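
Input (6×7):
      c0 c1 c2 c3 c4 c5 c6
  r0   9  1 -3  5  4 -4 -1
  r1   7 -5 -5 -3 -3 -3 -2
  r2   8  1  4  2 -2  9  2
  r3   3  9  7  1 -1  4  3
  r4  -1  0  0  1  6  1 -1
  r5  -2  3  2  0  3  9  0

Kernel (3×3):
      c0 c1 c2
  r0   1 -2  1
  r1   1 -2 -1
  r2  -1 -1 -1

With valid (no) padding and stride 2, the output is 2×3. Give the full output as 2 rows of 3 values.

Output[0,0]: The receptive field on the input at this output position is [9 1 -3 / 7 -5 -5 / 8 1 4]. Elementwise product with the kernel and sum: 9·1 + 1·-2 + -3·1 + 7·1 + -5·-2 + -5·-1 + 8·-1 + 1·-1 + 4·-1.
Output[0,1]: The receptive field on the input at this output position is [-3 5 4 / -5 -3 -3 / 4 2 -2]. Elementwise product with the kernel and sum: -3·1 + 5·-2 + 4·1 + -5·1 + -3·-2 + -3·-1 + 4·-1 + 2·-1 + -2·-1.

13 -9 7
-11 -3 -36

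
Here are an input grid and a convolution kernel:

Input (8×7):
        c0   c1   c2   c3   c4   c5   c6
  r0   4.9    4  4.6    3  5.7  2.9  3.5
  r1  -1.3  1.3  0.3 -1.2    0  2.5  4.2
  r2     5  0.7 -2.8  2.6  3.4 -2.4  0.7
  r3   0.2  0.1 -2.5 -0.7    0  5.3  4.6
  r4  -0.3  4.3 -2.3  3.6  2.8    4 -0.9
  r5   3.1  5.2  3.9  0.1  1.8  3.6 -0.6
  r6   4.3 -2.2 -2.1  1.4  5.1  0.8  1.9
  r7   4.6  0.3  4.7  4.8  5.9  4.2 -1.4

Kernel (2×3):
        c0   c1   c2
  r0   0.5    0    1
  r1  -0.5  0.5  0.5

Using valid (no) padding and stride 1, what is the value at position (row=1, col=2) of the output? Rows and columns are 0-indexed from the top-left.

The receptive field on the input at this output position is [0.3 -1.2 0 / -2.8 2.6 3.4]. Elementwise product with the kernel and sum: 0.3·0.5 + 0·1 + -2.8·-0.5 + 2.6·0.5 + 3.4·0.5.

4.55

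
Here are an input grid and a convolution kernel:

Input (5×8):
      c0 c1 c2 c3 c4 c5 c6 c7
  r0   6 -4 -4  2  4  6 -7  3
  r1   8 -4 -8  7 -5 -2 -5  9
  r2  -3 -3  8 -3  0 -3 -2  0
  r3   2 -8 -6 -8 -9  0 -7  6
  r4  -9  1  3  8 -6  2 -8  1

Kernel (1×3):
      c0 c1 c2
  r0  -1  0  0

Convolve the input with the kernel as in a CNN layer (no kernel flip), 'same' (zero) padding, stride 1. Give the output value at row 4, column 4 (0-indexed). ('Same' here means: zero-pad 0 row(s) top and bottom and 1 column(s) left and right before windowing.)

The receptive field on the zero-padded input at this output position is [8 -6 2]. Elementwise product with the kernel and sum: 8·-1.

-8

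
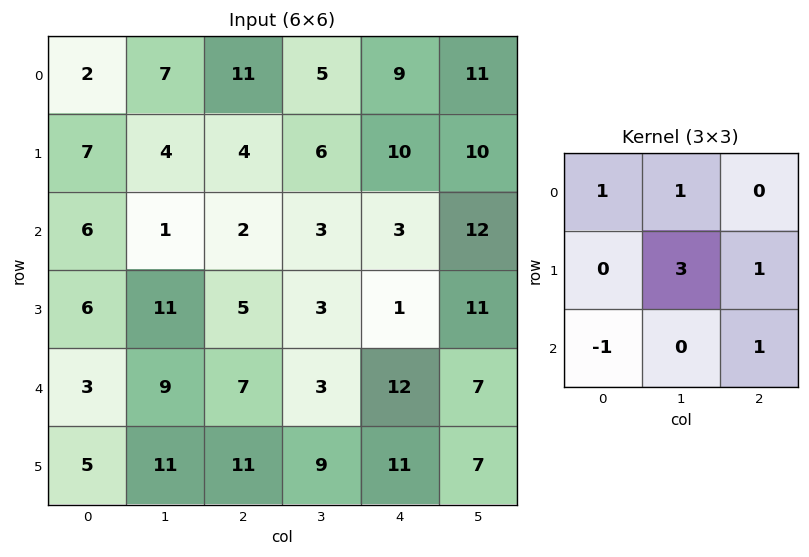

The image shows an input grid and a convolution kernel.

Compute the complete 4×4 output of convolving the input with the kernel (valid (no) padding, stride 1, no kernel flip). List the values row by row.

Output[0,0]: The receptive field on the input at this output position is [2 7 11 / 7 4 4 / 6 1 2]. Elementwise product with the kernel and sum: 2·1 + 7·1 + 4·3 + 4·1 + 6·-1 + 2·1.
Output[0,1]: The receptive field on the input at this output position is [7 11 5 / 4 4 6 / 1 2 3]. Elementwise product with the kernel and sum: 7·1 + 11·1 + 4·3 + 6·1 + 1·-1 + 3·1.

21 38 45 63
15 9 18 45
49 15 20 24
57 38 29 45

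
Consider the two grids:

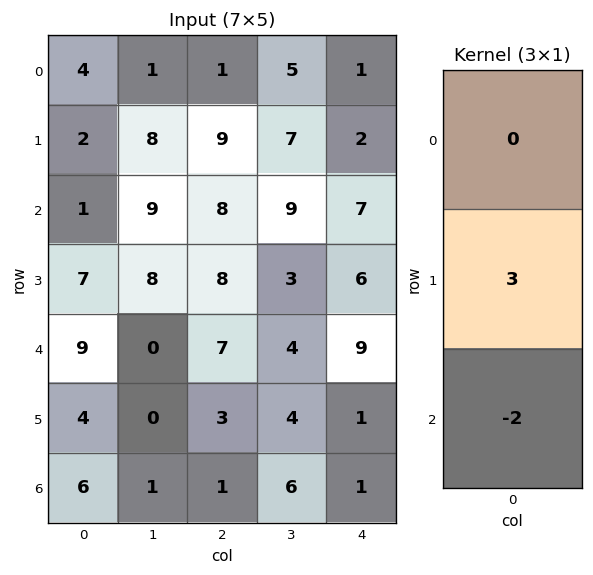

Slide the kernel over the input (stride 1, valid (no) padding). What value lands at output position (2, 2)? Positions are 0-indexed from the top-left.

The receptive field on the input at this output position is [8 / 8 / 7]. Elementwise product with the kernel and sum: 8·3 + 7·-2.

10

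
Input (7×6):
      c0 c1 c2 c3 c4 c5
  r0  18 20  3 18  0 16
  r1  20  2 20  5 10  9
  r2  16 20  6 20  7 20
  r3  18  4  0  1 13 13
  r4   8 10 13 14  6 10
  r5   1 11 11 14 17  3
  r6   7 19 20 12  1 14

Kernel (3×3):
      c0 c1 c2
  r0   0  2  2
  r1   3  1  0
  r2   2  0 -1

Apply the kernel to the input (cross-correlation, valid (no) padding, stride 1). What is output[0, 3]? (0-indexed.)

77

The receptive field on the input at this output position is [18 0 16 / 5 10 9 / 20 7 20]. Elementwise product with the kernel and sum: 0·2 + 16·2 + 5·3 + 10·1 + 20·2 + 20·-1.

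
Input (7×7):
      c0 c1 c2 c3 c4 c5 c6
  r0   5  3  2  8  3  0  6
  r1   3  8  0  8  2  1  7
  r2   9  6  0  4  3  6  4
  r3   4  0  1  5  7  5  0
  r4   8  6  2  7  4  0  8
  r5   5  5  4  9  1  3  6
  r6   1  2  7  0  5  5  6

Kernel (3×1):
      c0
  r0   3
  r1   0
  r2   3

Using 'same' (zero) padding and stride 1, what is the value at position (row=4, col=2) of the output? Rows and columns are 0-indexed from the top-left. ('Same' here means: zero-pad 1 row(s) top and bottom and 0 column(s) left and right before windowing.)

15

The receptive field on the zero-padded input at this output position is [1 / 2 / 4]. Elementwise product with the kernel and sum: 1·3 + 4·3.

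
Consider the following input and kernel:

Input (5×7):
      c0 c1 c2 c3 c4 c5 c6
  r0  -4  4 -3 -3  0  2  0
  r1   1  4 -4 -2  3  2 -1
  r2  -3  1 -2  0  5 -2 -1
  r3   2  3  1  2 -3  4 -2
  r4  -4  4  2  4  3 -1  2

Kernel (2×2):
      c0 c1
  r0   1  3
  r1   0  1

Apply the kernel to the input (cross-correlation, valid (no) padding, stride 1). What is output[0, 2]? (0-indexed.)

-14

The receptive field on the input at this output position is [-3 -3 / -4 -2]. Elementwise product with the kernel and sum: -3·1 + -3·3 + -2·1.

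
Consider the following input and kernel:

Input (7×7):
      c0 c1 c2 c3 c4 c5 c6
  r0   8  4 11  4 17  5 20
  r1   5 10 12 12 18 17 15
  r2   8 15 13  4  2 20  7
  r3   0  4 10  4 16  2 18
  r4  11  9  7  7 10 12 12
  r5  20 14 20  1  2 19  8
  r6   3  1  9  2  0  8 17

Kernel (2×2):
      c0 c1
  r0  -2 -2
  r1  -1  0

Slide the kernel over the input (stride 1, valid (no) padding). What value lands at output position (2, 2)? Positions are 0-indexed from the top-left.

The receptive field on the input at this output position is [13 4 / 10 4]. Elementwise product with the kernel and sum: 13·-2 + 4·-2 + 10·-1.

-44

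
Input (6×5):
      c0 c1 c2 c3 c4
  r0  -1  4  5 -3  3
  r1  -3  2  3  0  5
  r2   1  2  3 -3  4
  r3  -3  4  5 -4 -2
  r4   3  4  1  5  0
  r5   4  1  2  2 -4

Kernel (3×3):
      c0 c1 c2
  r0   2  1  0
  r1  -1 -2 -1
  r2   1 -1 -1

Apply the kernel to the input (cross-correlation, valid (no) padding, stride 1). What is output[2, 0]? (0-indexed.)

The receptive field on the input at this output position is [1 2 3 / -3 4 5 / 3 4 1]. Elementwise product with the kernel and sum: 1·2 + 2·1 + -3·-1 + 4·-2 + 5·-1 + 3·1 + 4·-1 + 1·-1.

-8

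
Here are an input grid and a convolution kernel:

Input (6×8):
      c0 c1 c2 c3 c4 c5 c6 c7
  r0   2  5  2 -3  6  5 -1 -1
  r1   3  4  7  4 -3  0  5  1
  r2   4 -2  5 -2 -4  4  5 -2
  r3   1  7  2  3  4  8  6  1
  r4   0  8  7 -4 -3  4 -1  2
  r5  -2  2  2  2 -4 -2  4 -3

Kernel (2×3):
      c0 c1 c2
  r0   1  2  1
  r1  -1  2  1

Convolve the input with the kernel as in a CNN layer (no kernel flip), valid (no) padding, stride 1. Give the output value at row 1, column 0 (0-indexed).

15

The receptive field on the input at this output position is [3 4 7 / 4 -2 5]. Elementwise product with the kernel and sum: 3·1 + 4·2 + 7·1 + 4·-1 + -2·2 + 5·1.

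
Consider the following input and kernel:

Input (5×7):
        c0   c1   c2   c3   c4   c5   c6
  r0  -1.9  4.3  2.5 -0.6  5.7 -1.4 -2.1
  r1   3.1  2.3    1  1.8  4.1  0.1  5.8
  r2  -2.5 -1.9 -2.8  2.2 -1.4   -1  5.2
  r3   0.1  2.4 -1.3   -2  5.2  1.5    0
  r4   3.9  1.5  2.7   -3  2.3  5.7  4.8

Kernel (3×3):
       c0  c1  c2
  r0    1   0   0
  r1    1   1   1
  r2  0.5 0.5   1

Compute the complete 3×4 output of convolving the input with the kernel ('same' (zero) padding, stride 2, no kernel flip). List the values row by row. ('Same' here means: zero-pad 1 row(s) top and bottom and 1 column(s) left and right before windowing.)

6.25 9.65 6.75 -0.55
-1.95 -1.65 4.7 5.05
5.4 3.6 3 12

Output[0,0]: The receptive field on the zero-padded input at this output position is [0 0 0 / 0 -1.9 4.3 / 0 3.1 2.3]. Elementwise product with the kernel and sum: 0·1 + 0·1 + -1.9·1 + 4.3·1 + 0·0.5 + 3.1·0.5 + 2.3·1.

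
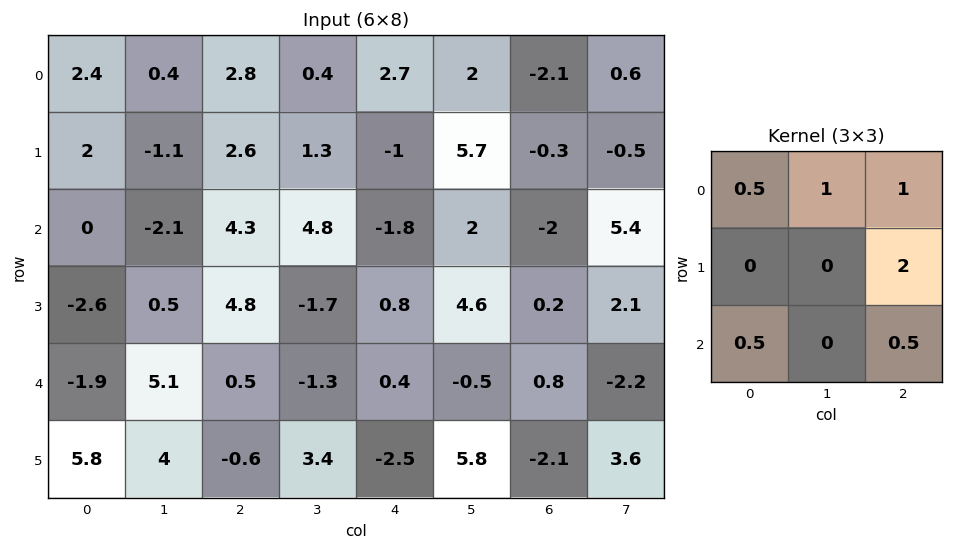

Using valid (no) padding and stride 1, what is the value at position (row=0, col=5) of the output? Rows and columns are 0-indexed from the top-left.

2.2

The receptive field on the input at this output position is [2 -2.1 0.6 / 5.7 -0.3 -0.5 / 2 -2 5.4]. Elementwise product with the kernel and sum: 2·0.5 + -2.1·1 + 0.6·1 + -0.5·2 + 2·0.5 + 5.4·0.5.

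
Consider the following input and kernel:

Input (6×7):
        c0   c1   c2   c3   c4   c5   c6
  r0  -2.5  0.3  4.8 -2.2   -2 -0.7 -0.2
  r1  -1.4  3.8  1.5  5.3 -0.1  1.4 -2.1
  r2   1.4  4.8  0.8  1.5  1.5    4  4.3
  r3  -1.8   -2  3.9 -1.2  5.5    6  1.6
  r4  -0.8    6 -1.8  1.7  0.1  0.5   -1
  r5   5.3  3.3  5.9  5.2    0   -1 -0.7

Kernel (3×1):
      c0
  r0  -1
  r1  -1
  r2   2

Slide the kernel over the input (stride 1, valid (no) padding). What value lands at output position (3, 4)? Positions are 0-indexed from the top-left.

The receptive field on the input at this output position is [5.5 / 0.1 / 0]. Elementwise product with the kernel and sum: 5.5·-1 + 0.1·-1 + 0·2.

-5.6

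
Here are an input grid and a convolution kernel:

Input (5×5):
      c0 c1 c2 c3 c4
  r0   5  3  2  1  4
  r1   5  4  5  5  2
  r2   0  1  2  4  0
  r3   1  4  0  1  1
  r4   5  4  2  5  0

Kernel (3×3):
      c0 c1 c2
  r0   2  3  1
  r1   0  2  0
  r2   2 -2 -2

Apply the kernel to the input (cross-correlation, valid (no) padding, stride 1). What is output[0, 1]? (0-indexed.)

13

The receptive field on the input at this output position is [3 2 1 / 4 5 5 / 1 2 4]. Elementwise product with the kernel and sum: 3·2 + 2·3 + 1·1 + 5·2 + 1·2 + 2·-2 + 4·-2.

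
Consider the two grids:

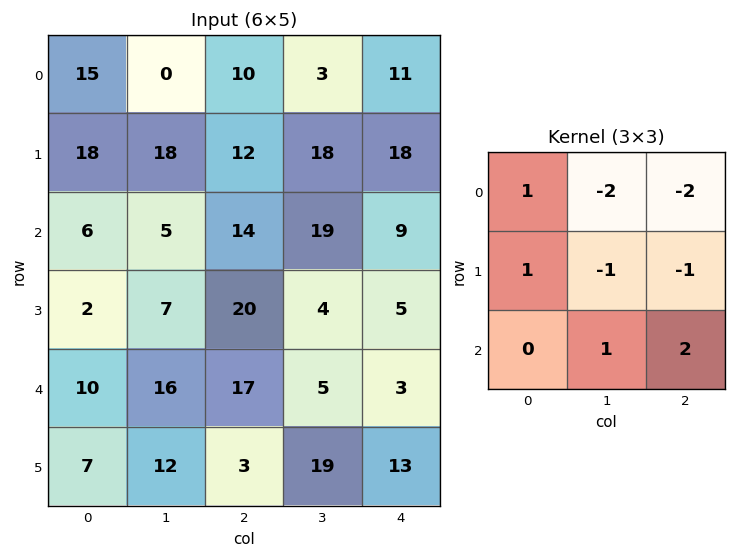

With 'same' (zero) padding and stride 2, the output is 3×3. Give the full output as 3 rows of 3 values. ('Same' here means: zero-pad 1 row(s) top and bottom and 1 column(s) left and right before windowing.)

Output[0,0]: The receptive field on the zero-padded input at this output position is [0 0 0 / 0 15 0 / 0 18 18]. Elementwise product with the kernel and sum: 0·1 + 0·-2 + 0·-2 + 0·1 + 15·-1 + 0·-1 + 18·1 + 18·2.

39 35 10
-67 -42 -3
-13 -6 9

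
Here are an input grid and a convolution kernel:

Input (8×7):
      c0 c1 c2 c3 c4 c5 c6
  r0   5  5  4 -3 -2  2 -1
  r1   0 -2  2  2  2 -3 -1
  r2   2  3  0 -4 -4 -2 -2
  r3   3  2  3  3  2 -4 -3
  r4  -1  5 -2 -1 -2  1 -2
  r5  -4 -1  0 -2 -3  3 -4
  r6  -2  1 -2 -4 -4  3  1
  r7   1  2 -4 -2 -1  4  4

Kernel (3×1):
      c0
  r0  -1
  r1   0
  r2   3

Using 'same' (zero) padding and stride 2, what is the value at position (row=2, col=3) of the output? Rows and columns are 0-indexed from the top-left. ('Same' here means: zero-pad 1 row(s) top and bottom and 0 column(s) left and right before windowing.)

-9

The receptive field on the zero-padded input at this output position is [-3 / -2 / -4]. Elementwise product with the kernel and sum: -3·-1 + -4·3.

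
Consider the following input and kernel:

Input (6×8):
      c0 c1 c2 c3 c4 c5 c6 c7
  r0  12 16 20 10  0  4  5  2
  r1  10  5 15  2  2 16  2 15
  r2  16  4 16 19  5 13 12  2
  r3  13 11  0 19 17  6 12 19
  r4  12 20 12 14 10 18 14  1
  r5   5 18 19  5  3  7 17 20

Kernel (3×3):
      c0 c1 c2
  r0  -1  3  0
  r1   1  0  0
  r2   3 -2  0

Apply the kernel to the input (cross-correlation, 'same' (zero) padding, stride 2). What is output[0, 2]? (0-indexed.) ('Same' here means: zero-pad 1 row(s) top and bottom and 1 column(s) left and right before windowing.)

The receptive field on the zero-padded input at this output position is [0 0 0 / 10 0 4 / 2 2 16]. Elementwise product with the kernel and sum: 0·-1 + 0·3 + 10·1 + 2·3 + 2·-2.

12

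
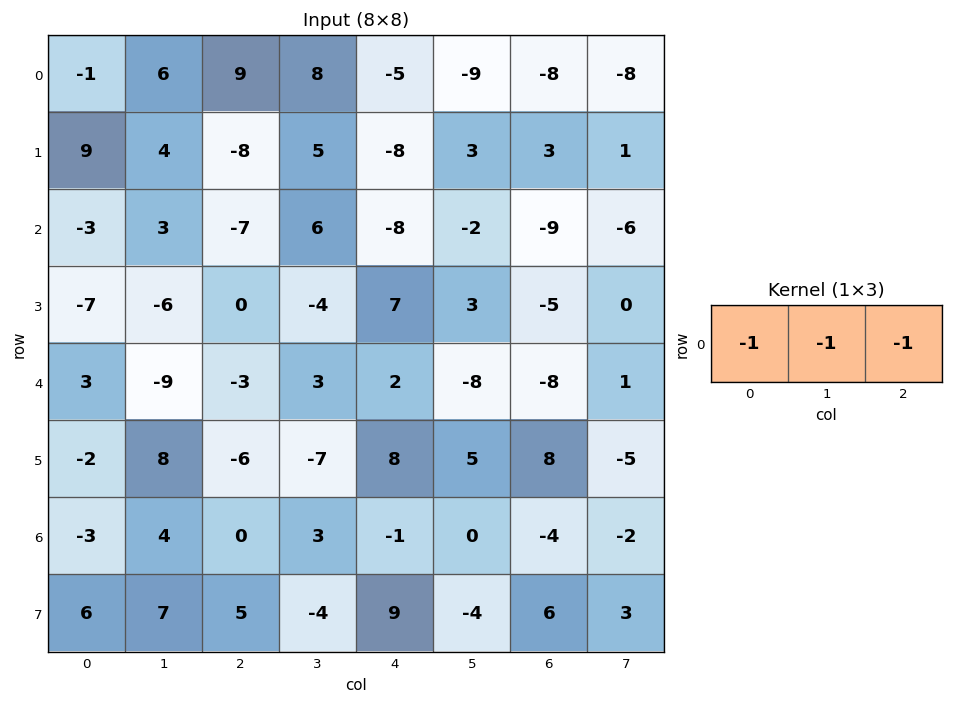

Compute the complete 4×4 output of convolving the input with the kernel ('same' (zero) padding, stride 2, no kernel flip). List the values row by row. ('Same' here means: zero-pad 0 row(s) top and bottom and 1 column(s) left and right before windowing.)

-5 -23 6 25
0 -2 4 17
6 9 3 15
-1 -7 -2 6

Output[0,0]: The receptive field on the zero-padded input at this output position is [0 -1 6]. Elementwise product with the kernel and sum: 0·-1 + -1·-1 + 6·-1.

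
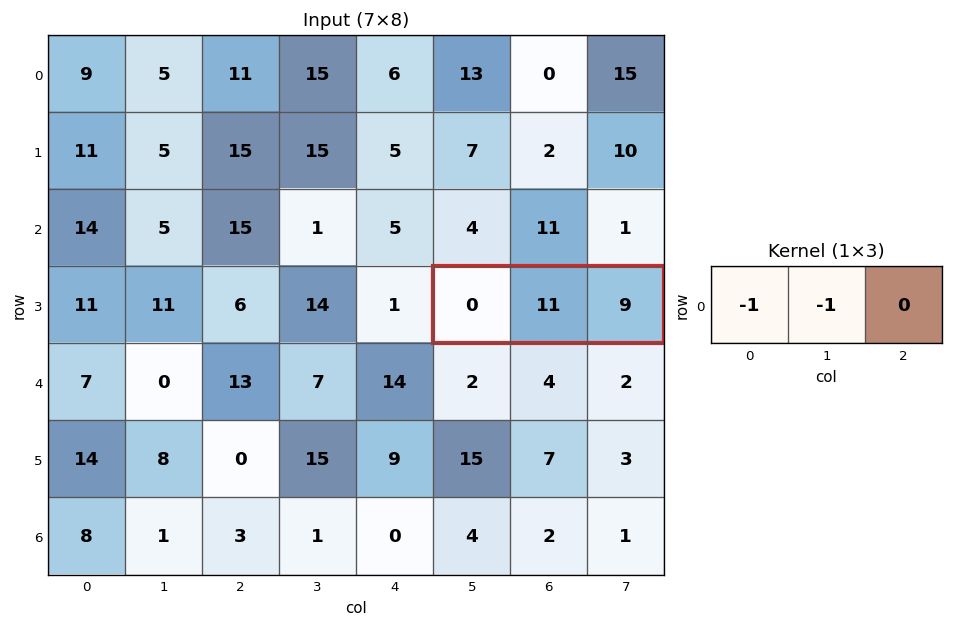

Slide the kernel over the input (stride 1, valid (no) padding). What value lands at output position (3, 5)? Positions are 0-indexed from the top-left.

-11

The receptive field on the input at this output position is [0 11 9]. Elementwise product with the kernel and sum: 0·-1 + 11·-1.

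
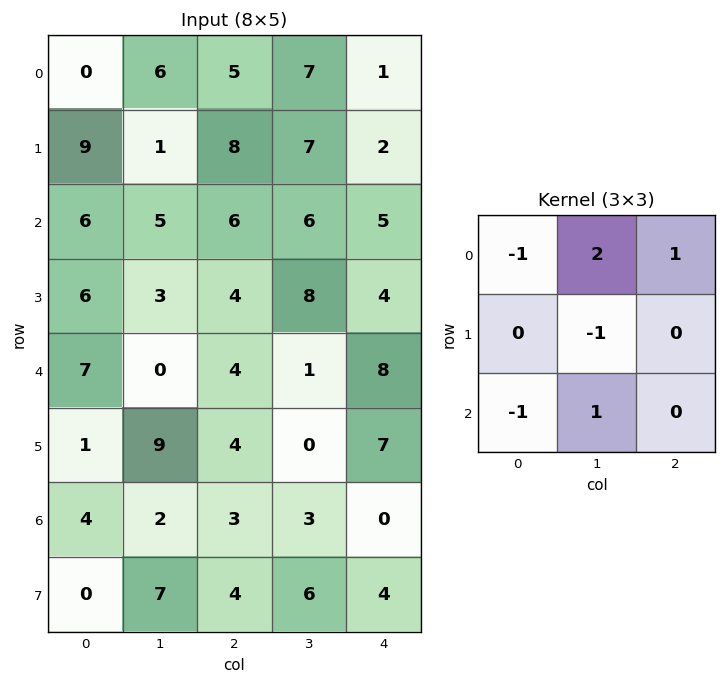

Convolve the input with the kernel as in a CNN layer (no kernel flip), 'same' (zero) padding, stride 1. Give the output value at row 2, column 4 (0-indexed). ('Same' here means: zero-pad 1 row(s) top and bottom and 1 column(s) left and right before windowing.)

The receptive field on the zero-padded input at this output position is [7 2 0 / 6 5 0 / 8 4 0]. Elementwise product with the kernel and sum: 7·-1 + 2·2 + 0·1 + 5·-1 + 8·-1 + 4·1.

-12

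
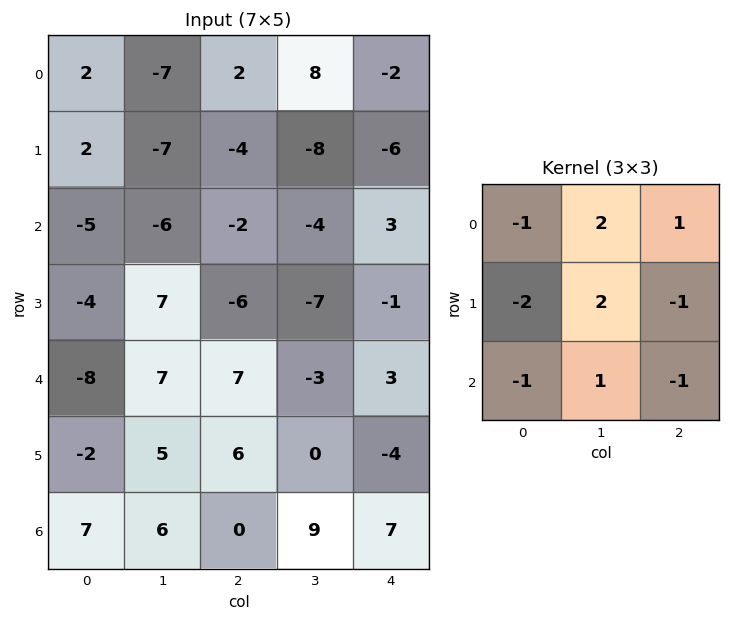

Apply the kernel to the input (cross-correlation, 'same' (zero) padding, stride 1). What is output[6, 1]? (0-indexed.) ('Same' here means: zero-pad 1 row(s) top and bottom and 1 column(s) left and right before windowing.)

16

The receptive field on the zero-padded input at this output position is [-2 5 6 / 7 6 0 / 0 0 0]. Elementwise product with the kernel and sum: -2·-1 + 5·2 + 6·1 + 7·-2 + 6·2 + 0·-1 + 0·-1 + 0·1 + 0·-1.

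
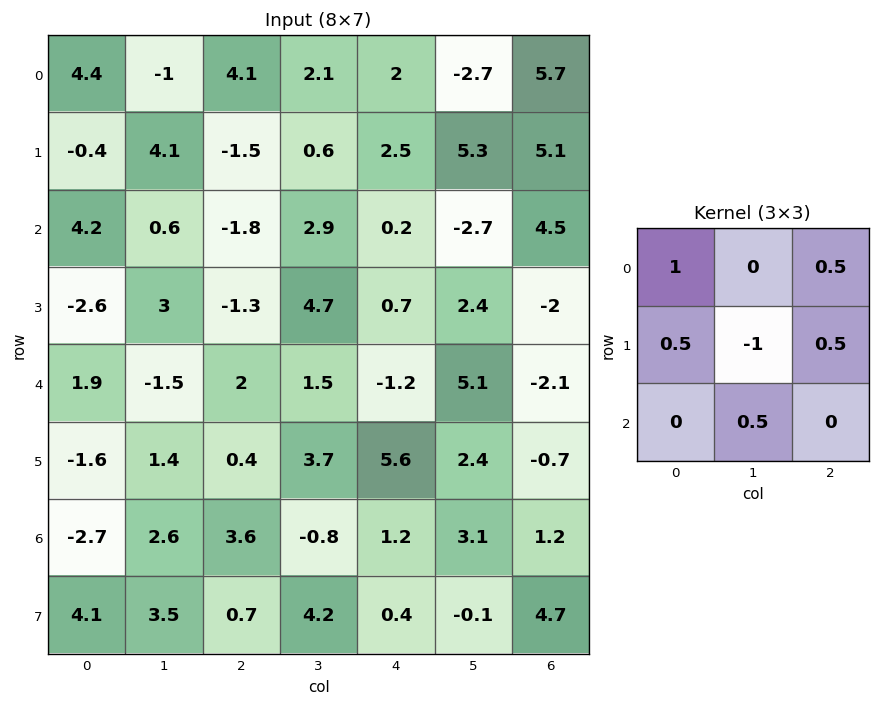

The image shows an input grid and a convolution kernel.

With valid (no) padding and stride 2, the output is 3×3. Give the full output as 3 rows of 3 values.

1.7 6.45 2
-2.4 -5.95 1.95
2.2 0.3 -0.65

Output[0,0]: The receptive field on the input at this output position is [4.4 -1 4.1 / -0.4 4.1 -1.5 / 4.2 0.6 -1.8]. Elementwise product with the kernel and sum: 4.4·1 + 4.1·0.5 + -0.4·0.5 + 4.1·-1 + -1.5·0.5 + 0.6·0.5.
Output[0,1]: The receptive field on the input at this output position is [4.1 2.1 2 / -1.5 0.6 2.5 / -1.8 2.9 0.2]. Elementwise product with the kernel and sum: 4.1·1 + 2·0.5 + -1.5·0.5 + 0.6·-1 + 2.5·0.5 + 2.9·0.5.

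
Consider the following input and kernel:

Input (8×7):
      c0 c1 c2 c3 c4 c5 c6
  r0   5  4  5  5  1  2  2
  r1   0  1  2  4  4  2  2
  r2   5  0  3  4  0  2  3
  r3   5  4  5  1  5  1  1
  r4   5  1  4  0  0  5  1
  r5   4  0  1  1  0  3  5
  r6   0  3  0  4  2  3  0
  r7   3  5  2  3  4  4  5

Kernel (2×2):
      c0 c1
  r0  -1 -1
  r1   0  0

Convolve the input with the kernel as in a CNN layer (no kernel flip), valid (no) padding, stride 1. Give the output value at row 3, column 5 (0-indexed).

-2

The receptive field on the input at this output position is [1 1 / 5 1]. Elementwise product with the kernel and sum: 1·-1 + 1·-1.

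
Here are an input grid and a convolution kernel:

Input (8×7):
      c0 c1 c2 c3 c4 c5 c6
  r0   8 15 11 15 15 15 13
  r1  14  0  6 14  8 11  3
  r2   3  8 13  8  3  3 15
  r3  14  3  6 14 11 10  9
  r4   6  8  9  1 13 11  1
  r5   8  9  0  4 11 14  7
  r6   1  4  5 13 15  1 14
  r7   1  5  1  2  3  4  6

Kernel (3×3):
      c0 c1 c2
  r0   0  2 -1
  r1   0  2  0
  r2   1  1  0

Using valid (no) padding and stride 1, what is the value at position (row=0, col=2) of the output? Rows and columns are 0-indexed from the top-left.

64

The receptive field on the input at this output position is [11 15 15 / 6 14 8 / 13 8 3]. Elementwise product with the kernel and sum: 15·2 + 15·-1 + 14·2 + 13·1 + 8·1.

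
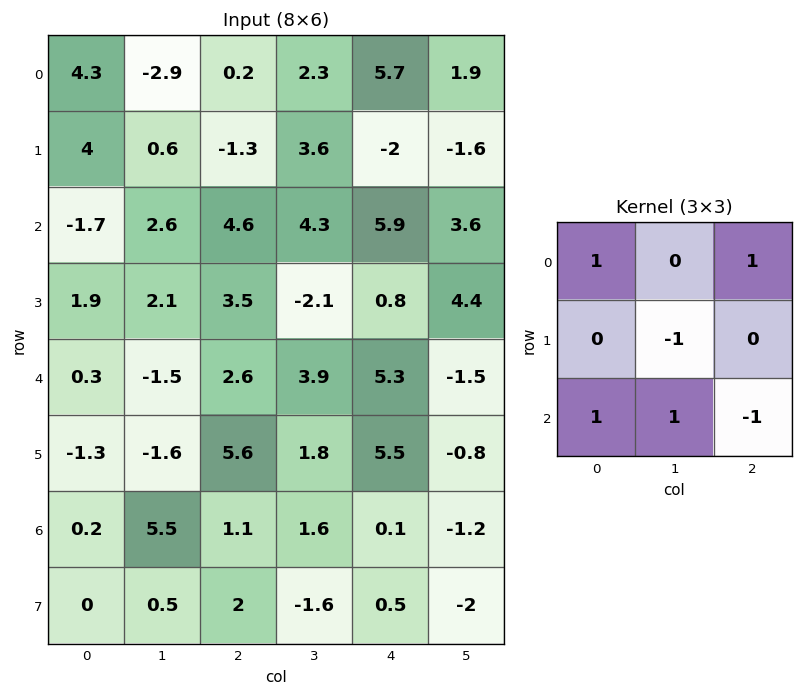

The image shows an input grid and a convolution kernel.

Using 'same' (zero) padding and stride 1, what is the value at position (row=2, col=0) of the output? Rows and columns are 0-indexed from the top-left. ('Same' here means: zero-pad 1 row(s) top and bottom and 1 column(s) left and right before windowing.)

The receptive field on the zero-padded input at this output position is [0 4 0.6 / 0 -1.7 2.6 / 0 1.9 2.1]. Elementwise product with the kernel and sum: 0·1 + 0.6·1 + -1.7·-1 + 0·1 + 1.9·1 + 2.1·-1.

2.1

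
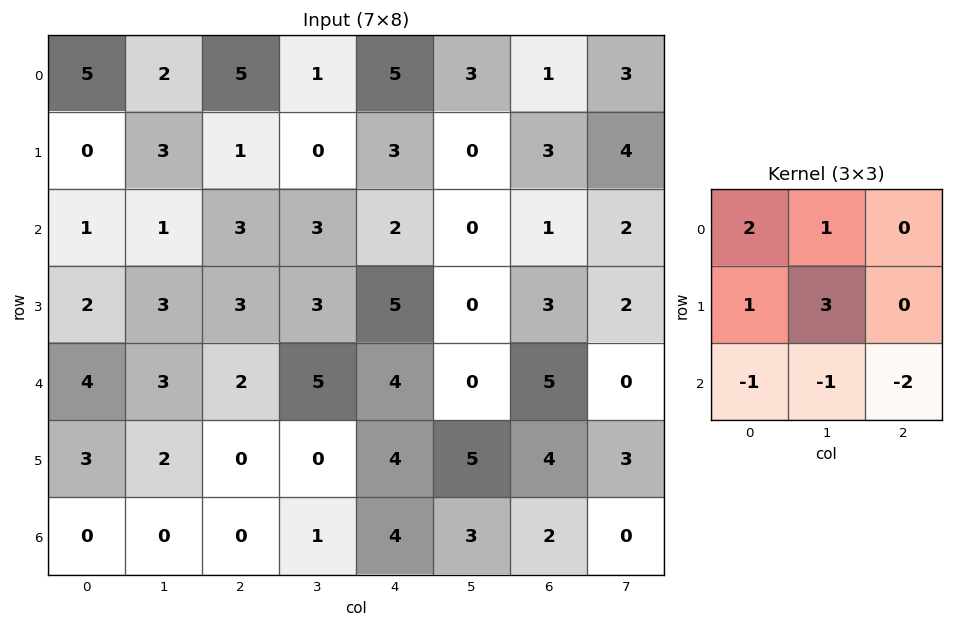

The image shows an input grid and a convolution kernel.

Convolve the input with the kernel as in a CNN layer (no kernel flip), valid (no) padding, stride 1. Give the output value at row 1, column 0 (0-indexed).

-4

The receptive field on the input at this output position is [0 3 1 / 1 1 3 / 2 3 3]. Elementwise product with the kernel and sum: 0·2 + 3·1 + 1·1 + 1·3 + 2·-1 + 3·-1 + 3·-2.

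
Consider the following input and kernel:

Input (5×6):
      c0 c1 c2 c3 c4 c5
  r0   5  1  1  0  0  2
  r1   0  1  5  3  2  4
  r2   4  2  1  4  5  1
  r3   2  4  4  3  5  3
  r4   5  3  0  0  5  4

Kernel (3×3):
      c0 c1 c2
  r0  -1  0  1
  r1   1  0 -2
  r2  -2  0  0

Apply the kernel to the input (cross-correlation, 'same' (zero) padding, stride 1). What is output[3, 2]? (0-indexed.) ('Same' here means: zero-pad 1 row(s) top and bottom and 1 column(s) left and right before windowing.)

-6

The receptive field on the zero-padded input at this output position is [2 1 4 / 4 4 3 / 3 0 0]. Elementwise product with the kernel and sum: 2·-1 + 4·1 + 4·1 + 3·-2 + 3·-2.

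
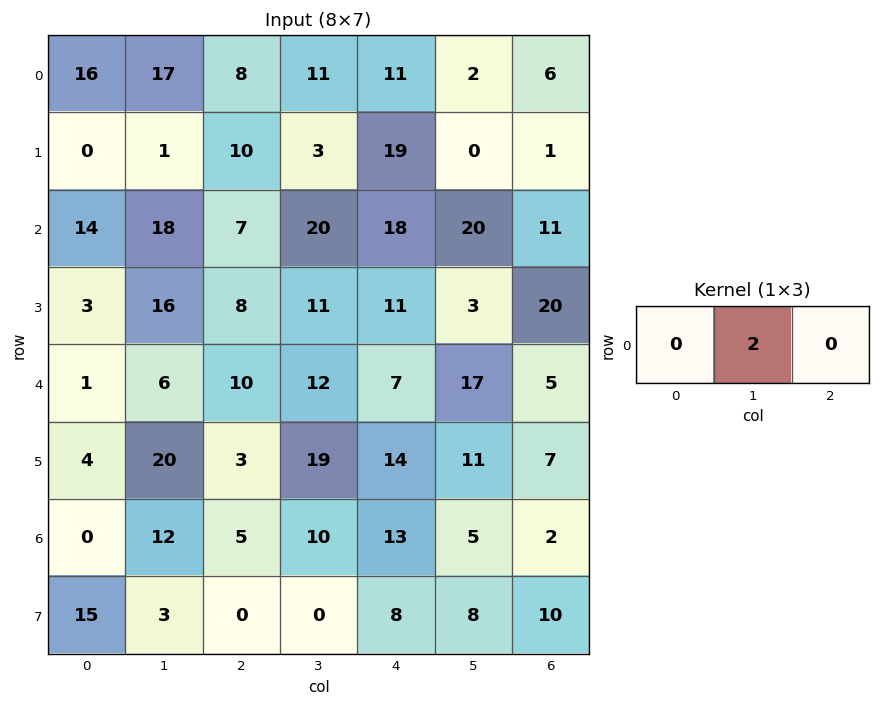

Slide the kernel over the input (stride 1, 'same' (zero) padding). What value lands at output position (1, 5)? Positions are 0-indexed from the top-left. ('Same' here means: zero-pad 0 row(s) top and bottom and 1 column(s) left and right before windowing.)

0

The receptive field on the zero-padded input at this output position is [19 0 1]. Elementwise product with the kernel and sum: 0·2.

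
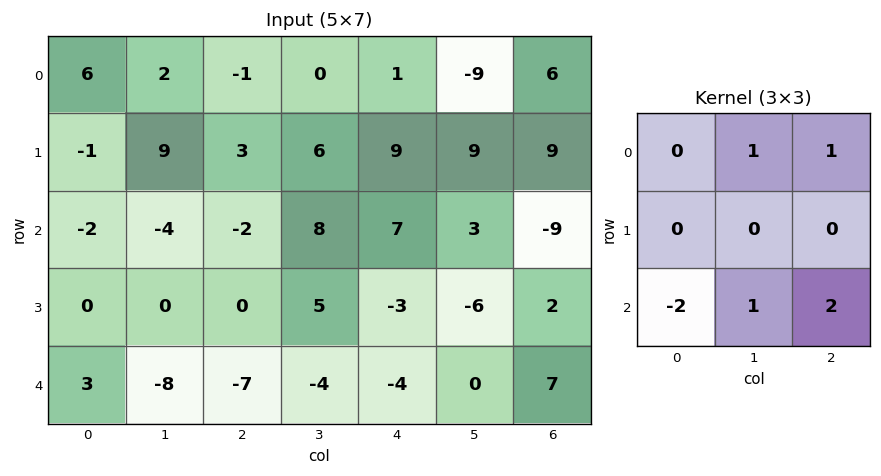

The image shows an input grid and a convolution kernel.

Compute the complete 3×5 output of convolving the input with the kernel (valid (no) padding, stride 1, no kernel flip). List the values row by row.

-3 21 27 -11 -32
12 19 14 -7 22
-34 7 17 14 16

Output[0,0]: The receptive field on the input at this output position is [6 2 -1 / -1 9 3 / -2 -4 -2]. Elementwise product with the kernel and sum: 2·1 + -1·1 + -2·-2 + -4·1 + -2·2.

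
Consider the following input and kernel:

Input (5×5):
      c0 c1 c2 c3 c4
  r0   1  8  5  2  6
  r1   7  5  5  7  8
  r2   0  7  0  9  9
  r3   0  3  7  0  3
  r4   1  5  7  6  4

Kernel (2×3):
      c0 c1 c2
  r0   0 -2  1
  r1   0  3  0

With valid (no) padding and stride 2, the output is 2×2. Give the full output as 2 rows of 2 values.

4 23
-5 -9

Output[0,0]: The receptive field on the input at this output position is [1 8 5 / 7 5 5]. Elementwise product with the kernel and sum: 8·-2 + 5·1 + 5·3.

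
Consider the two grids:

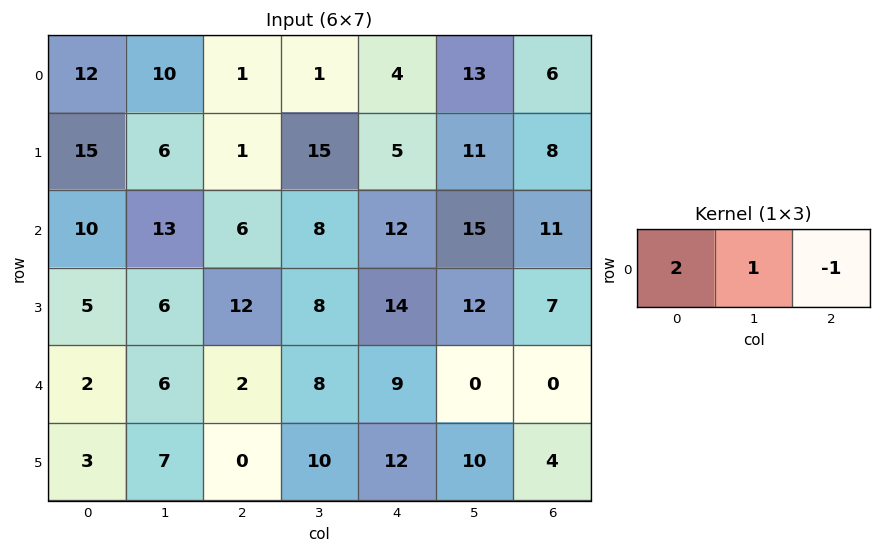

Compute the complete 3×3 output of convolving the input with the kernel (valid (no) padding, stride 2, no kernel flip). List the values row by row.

33 -1 15
27 8 28
8 3 18

Output[0,0]: The receptive field on the input at this output position is [12 10 1]. Elementwise product with the kernel and sum: 12·2 + 10·1 + 1·-1.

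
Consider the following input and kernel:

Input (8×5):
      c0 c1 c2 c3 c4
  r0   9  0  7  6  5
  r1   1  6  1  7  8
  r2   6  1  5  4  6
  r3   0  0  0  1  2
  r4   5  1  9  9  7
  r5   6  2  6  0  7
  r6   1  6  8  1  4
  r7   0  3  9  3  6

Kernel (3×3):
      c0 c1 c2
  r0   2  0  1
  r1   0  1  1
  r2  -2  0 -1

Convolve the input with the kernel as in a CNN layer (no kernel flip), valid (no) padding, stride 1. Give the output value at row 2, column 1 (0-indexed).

-4

The receptive field on the input at this output position is [1 5 4 / 0 0 1 / 1 9 9]. Elementwise product with the kernel and sum: 1·2 + 4·1 + 0·1 + 1·1 + 1·-2 + 9·-1.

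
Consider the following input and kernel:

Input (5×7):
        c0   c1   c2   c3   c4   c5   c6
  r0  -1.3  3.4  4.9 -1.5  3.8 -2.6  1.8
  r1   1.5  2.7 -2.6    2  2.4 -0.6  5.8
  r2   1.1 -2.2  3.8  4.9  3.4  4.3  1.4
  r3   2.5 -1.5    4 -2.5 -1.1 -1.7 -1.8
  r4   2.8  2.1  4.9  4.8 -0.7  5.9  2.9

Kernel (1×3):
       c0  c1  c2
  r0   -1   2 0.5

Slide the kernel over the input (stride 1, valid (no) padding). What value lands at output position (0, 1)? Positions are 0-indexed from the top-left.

The receptive field on the input at this output position is [3.4 4.9 -1.5]. Elementwise product with the kernel and sum: 3.4·-1 + 4.9·2 + -1.5·0.5.

5.65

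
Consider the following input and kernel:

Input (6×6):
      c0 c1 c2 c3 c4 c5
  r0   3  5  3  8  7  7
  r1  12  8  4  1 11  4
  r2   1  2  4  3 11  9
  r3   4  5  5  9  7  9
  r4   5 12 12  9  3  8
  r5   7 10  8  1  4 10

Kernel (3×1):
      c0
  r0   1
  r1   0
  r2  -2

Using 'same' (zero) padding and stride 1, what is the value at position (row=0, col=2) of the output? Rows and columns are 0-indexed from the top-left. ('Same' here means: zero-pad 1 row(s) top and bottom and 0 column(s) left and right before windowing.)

-8

The receptive field on the zero-padded input at this output position is [0 / 3 / 4]. Elementwise product with the kernel and sum: 0·1 + 4·-2.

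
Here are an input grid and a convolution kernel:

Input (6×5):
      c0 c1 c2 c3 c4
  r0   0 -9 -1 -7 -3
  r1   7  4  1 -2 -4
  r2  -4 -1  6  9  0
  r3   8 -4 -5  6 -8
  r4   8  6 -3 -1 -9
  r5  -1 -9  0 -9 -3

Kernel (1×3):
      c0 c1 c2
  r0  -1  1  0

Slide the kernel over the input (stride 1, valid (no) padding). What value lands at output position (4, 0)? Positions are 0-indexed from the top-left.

The receptive field on the input at this output position is [8 6 -3]. Elementwise product with the kernel and sum: 8·-1 + 6·1.

-2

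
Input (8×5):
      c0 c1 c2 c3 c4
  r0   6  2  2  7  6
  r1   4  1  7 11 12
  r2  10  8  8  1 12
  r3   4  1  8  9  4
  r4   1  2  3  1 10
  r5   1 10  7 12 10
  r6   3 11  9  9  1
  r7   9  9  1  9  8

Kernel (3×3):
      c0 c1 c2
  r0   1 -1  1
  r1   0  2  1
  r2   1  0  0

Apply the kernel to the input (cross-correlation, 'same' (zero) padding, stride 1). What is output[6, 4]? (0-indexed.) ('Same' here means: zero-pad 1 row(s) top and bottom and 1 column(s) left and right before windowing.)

13

The receptive field on the zero-padded input at this output position is [12 10 0 / 9 1 0 / 9 8 0]. Elementwise product with the kernel and sum: 12·1 + 10·-1 + 0·1 + 1·2 + 0·1 + 9·1.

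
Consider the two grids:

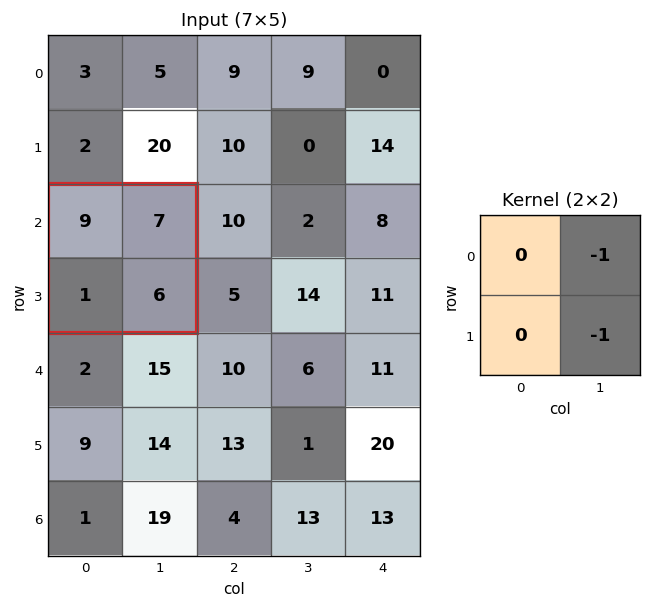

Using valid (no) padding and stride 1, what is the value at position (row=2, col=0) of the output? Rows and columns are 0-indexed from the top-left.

The receptive field on the input at this output position is [9 7 / 1 6]. Elementwise product with the kernel and sum: 7·-1 + 6·-1.

-13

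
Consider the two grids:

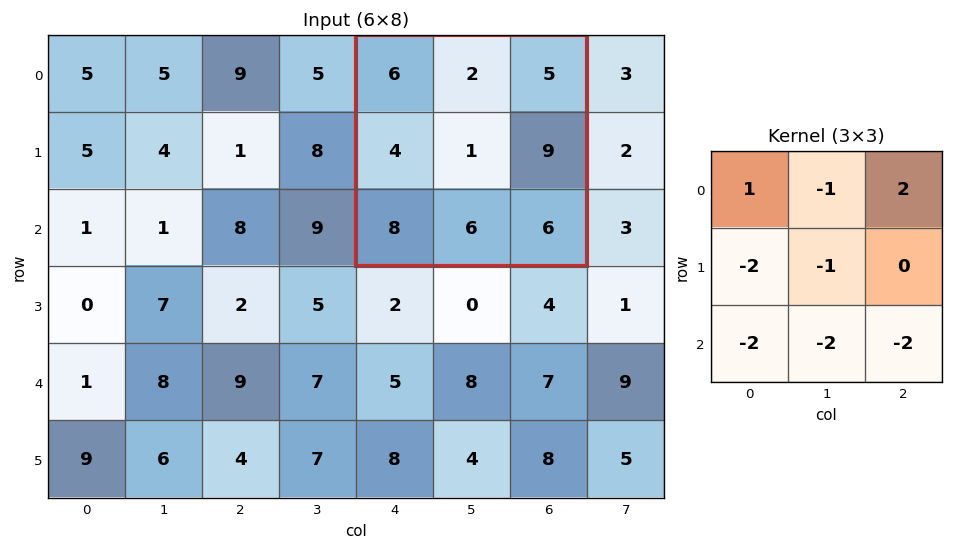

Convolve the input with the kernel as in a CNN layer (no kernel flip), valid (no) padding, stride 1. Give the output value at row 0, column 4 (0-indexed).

The receptive field on the input at this output position is [6 2 5 / 4 1 9 / 8 6 6]. Elementwise product with the kernel and sum: 6·1 + 2·-1 + 5·2 + 4·-2 + 1·-1 + 8·-2 + 6·-2 + 6·-2.

-35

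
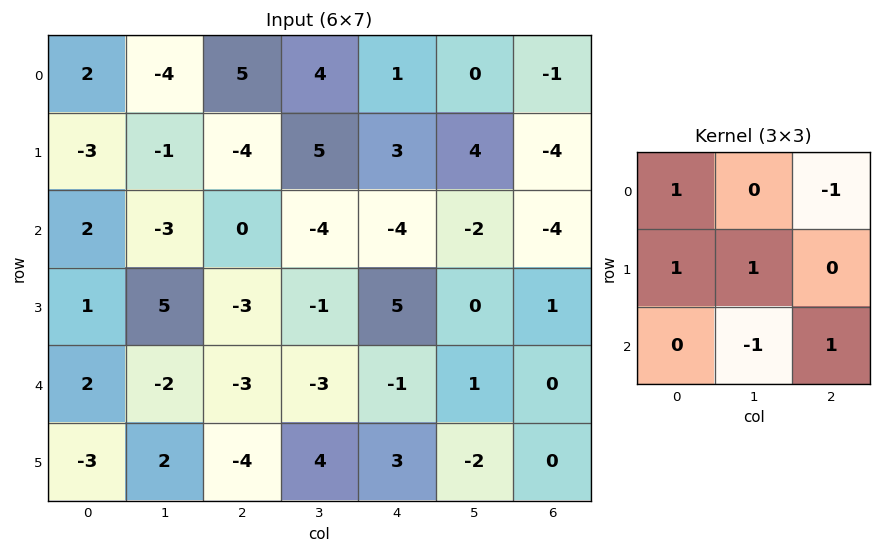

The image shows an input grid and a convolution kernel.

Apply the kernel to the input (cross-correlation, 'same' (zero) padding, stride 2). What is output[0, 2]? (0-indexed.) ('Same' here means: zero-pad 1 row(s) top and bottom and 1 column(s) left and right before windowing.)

The receptive field on the zero-padded input at this output position is [0 0 0 / 4 1 0 / 5 3 4]. Elementwise product with the kernel and sum: 0·1 + 0·-1 + 4·1 + 1·1 + 3·-1 + 4·1.

6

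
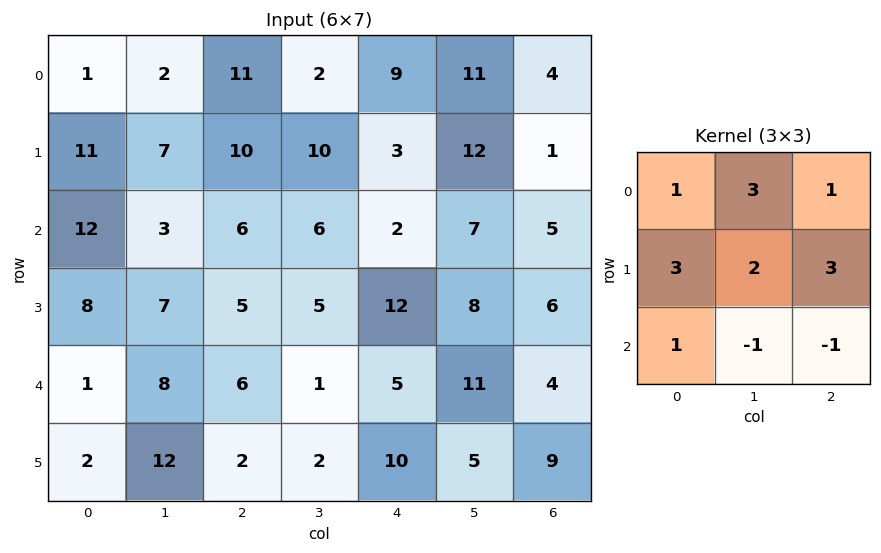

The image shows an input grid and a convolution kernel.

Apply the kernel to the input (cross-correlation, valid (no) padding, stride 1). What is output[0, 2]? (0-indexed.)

The receptive field on the input at this output position is [11 2 9 / 10 10 3 / 6 6 2]. Elementwise product with the kernel and sum: 11·1 + 2·3 + 9·1 + 10·3 + 10·2 + 3·3 + 6·1 + 6·-1 + 2·-1.

83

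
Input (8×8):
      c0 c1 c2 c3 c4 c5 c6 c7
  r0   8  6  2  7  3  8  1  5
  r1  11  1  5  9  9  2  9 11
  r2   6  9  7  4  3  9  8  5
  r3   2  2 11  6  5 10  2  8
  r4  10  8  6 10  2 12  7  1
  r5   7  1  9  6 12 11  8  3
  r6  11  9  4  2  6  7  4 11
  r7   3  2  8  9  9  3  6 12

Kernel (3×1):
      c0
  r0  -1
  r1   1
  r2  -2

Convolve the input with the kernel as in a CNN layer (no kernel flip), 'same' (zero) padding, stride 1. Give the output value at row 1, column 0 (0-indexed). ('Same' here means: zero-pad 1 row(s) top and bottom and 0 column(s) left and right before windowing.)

-9

The receptive field on the zero-padded input at this output position is [8 / 11 / 6]. Elementwise product with the kernel and sum: 8·-1 + 11·1 + 6·-2.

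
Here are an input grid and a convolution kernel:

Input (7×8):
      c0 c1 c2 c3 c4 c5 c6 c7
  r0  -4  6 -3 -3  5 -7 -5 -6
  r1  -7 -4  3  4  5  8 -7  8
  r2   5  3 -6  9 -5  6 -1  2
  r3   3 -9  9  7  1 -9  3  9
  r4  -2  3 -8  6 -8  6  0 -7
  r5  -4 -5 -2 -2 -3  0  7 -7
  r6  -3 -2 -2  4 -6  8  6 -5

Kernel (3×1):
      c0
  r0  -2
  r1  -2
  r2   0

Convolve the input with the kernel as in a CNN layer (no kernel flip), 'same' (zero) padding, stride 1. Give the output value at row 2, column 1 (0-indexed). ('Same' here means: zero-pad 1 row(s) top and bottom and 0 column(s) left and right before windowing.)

2

The receptive field on the zero-padded input at this output position is [-4 / 3 / -9]. Elementwise product with the kernel and sum: -4·-2 + 3·-2.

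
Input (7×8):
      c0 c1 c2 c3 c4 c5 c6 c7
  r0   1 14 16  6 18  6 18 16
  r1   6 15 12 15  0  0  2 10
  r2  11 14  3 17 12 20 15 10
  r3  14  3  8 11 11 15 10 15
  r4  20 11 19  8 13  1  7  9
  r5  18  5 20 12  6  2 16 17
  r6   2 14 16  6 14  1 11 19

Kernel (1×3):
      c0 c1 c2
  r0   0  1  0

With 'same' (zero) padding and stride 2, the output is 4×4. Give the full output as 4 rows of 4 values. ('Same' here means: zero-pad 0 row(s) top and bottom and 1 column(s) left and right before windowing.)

1 16 18 18
11 3 12 15
20 19 13 7
2 16 14 11

Output[0,0]: The receptive field on the zero-padded input at this output position is [0 1 14]. Elementwise product with the kernel and sum: 1·1.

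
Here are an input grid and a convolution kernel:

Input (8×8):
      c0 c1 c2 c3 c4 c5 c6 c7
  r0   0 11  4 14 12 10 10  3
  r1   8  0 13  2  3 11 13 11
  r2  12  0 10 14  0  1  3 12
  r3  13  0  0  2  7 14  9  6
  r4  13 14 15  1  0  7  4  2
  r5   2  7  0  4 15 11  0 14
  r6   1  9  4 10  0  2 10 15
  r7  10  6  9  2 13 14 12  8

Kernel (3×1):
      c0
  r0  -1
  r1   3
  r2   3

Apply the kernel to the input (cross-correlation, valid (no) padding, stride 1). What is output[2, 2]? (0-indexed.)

The receptive field on the input at this output position is [10 / 0 / 15]. Elementwise product with the kernel and sum: 10·-1 + 0·3 + 15·3.

35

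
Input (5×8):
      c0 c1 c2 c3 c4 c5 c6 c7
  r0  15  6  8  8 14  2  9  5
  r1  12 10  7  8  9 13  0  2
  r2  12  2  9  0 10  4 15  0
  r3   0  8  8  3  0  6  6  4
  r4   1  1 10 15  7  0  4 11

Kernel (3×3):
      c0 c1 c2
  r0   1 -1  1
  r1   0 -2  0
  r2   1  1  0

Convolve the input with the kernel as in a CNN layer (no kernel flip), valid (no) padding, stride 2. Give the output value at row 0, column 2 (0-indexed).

The receptive field on the input at this output position is [14 2 9 / 9 13 0 / 10 4 15]. Elementwise product with the kernel and sum: 14·1 + 2·-1 + 9·1 + 13·-2 + 10·1 + 4·1.

9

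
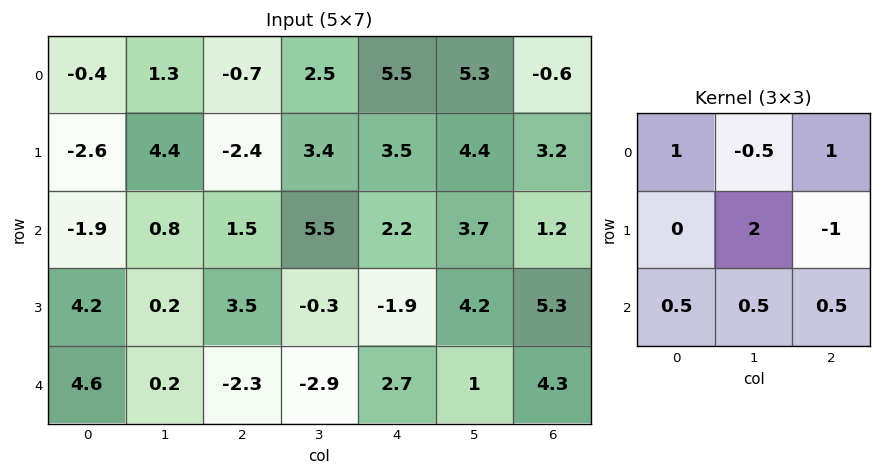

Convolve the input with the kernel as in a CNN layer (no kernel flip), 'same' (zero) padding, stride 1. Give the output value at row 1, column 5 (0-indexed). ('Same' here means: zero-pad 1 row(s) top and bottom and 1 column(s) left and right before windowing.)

11.4

The receptive field on the zero-padded input at this output position is [5.5 5.3 -0.6 / 3.5 4.4 3.2 / 2.2 3.7 1.2]. Elementwise product with the kernel and sum: 5.5·1 + 5.3·-0.5 + -0.6·1 + 4.4·2 + 3.2·-1 + 2.2·0.5 + 3.7·0.5 + 1.2·0.5.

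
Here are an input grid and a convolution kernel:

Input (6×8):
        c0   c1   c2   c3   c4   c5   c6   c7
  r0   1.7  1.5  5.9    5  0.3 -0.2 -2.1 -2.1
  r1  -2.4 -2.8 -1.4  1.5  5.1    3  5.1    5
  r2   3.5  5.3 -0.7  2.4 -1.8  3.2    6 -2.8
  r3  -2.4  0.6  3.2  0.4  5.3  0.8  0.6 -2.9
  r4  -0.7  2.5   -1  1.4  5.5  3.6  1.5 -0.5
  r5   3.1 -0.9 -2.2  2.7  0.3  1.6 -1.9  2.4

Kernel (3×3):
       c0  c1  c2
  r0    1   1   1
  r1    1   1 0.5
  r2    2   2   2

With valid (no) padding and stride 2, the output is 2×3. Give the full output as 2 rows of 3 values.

19.4 13.65 23.45
9.5 17.95 35

Output[0,0]: The receptive field on the input at this output position is [1.7 1.5 5.9 / -2.4 -2.8 -1.4 / 3.5 5.3 -0.7]. Elementwise product with the kernel and sum: 1.7·1 + 1.5·1 + 5.9·1 + -2.4·1 + -2.8·1 + -1.4·0.5 + 3.5·2 + 5.3·2 + -0.7·2.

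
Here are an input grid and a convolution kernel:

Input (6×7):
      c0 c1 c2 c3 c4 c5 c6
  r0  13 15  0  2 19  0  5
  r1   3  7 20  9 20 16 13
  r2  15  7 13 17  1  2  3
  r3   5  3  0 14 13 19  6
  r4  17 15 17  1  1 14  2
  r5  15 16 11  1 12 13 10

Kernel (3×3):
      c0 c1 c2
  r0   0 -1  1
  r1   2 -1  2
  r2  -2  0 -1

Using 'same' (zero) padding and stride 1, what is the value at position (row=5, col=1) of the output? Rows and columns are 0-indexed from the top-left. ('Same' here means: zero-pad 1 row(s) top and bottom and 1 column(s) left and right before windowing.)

The receptive field on the zero-padded input at this output position is [17 15 17 / 15 16 11 / 0 0 0]. Elementwise product with the kernel and sum: 15·-1 + 17·1 + 15·2 + 16·-1 + 11·2 + 0·-2 + 0·-1.

38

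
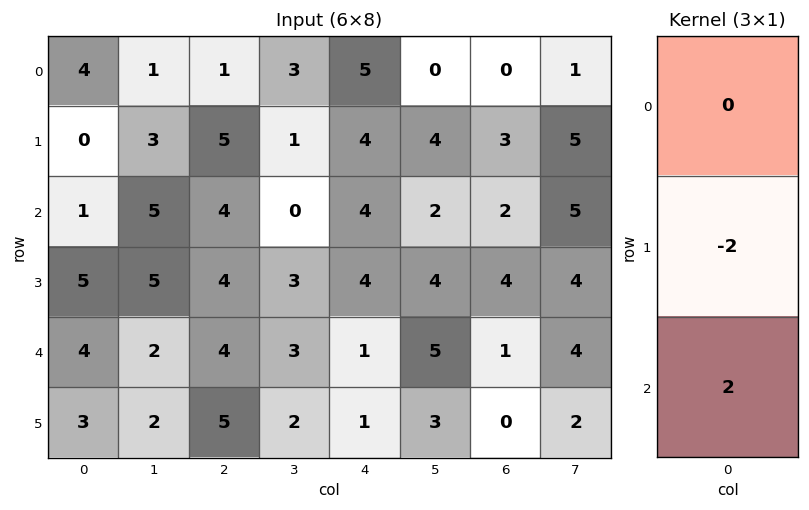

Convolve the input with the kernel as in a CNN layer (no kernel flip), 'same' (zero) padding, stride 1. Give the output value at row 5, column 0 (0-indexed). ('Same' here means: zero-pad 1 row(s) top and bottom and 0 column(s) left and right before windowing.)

-6

The receptive field on the zero-padded input at this output position is [4 / 3 / 0]. Elementwise product with the kernel and sum: 3·-2 + 0·2.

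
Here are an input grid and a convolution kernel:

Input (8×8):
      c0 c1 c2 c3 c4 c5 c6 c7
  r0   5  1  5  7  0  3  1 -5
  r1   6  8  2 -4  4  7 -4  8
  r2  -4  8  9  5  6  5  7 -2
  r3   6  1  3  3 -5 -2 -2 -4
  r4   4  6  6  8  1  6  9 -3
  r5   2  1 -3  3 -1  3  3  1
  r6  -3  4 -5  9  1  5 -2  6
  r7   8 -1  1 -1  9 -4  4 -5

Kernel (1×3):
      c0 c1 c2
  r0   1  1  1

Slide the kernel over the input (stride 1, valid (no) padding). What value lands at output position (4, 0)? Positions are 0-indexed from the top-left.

The receptive field on the input at this output position is [4 6 6]. Elementwise product with the kernel and sum: 4·1 + 6·1 + 6·1.

16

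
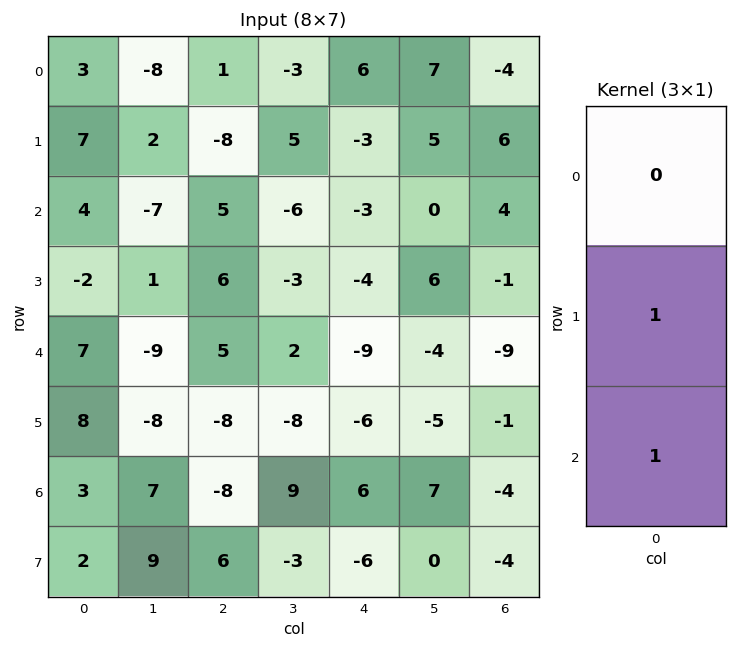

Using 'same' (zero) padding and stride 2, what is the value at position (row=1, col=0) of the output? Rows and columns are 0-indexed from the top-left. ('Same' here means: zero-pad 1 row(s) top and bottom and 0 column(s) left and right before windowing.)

2

The receptive field on the zero-padded input at this output position is [7 / 4 / -2]. Elementwise product with the kernel and sum: 4·1 + -2·1.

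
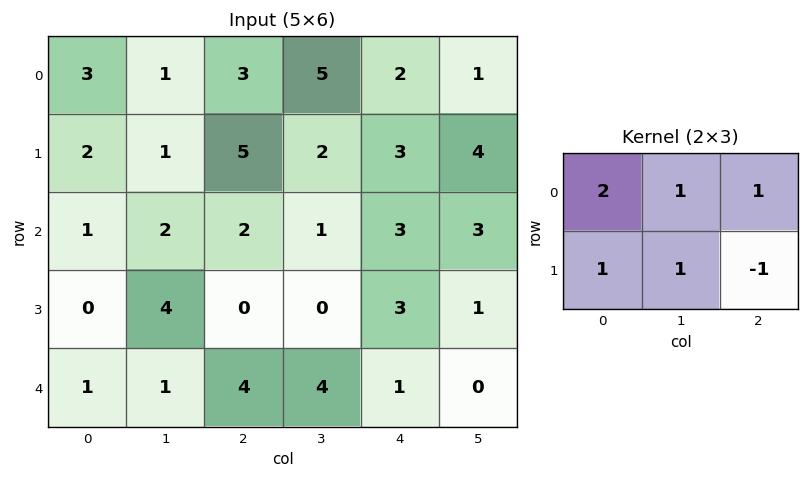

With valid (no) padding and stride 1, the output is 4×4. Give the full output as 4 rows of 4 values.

Output[0,0]: The receptive field on the input at this output position is [3 1 3 / 2 1 5]. Elementwise product with the kernel and sum: 3·2 + 1·1 + 3·1 + 2·1 + 1·1 + 5·-1.

8 14 17 14
11 12 15 12
10 11 5 10
2 9 10 9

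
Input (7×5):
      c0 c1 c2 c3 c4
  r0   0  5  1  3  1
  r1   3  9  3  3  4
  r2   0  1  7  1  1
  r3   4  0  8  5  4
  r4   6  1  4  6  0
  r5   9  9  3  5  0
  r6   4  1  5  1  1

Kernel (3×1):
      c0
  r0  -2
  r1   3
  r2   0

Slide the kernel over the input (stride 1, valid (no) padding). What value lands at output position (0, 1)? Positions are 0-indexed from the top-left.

17

The receptive field on the input at this output position is [5 / 9 / 1]. Elementwise product with the kernel and sum: 5·-2 + 9·3.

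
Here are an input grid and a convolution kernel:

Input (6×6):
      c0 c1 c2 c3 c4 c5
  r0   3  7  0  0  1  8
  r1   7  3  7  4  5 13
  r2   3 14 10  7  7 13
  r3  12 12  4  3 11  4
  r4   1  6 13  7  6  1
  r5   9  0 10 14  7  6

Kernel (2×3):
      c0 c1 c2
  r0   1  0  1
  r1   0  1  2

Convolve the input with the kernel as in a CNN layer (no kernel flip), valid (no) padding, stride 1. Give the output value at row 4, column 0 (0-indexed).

34

The receptive field on the input at this output position is [1 6 13 / 9 0 10]. Elementwise product with the kernel and sum: 1·1 + 13·1 + 0·1 + 10·2.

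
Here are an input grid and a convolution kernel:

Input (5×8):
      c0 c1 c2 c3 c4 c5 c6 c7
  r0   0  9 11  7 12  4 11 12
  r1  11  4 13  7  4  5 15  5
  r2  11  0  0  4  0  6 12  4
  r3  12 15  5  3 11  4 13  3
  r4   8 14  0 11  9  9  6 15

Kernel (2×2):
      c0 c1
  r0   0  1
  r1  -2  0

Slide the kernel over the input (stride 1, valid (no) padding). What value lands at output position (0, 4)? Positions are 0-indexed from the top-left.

-4

The receptive field on the input at this output position is [12 4 / 4 5]. Elementwise product with the kernel and sum: 4·1 + 4·-2.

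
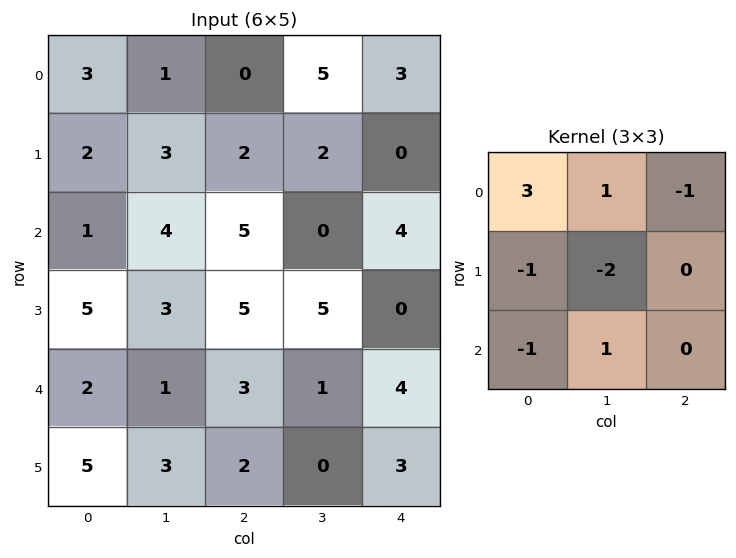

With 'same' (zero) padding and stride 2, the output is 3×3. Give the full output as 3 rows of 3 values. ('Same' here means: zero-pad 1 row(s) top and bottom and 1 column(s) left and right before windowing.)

-4 -2 -13
2 -3 -7
3 1 9

Output[0,0]: The receptive field on the zero-padded input at this output position is [0 0 0 / 0 3 1 / 0 2 3]. Elementwise product with the kernel and sum: 0·3 + 0·1 + 0·-1 + 0·-1 + 3·-2 + 0·-1 + 2·1.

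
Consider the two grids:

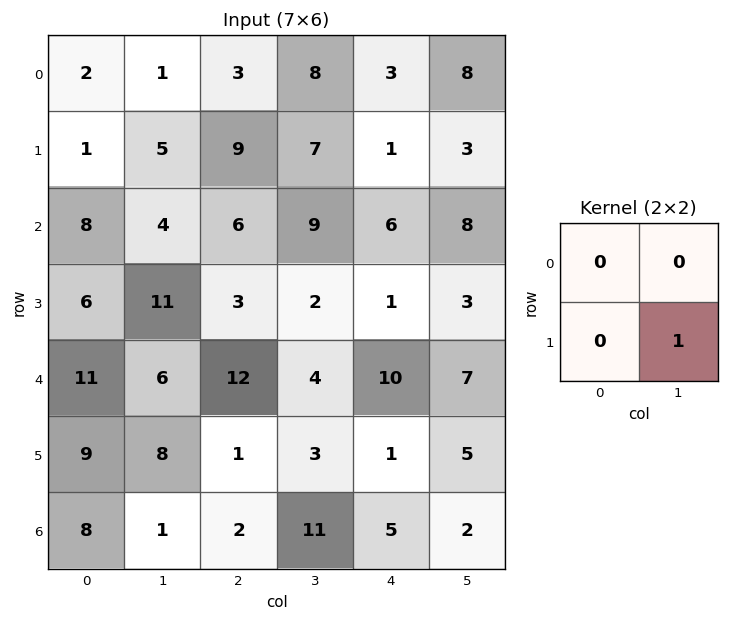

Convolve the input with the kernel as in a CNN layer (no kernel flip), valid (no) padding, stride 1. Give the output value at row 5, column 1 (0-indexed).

The receptive field on the input at this output position is [8 1 / 1 2]. Elementwise product with the kernel and sum: 2·1.

2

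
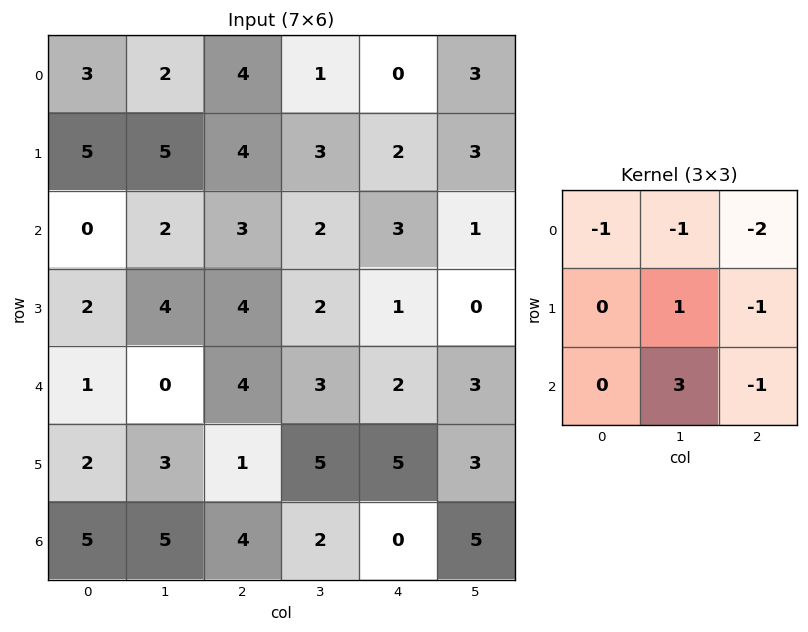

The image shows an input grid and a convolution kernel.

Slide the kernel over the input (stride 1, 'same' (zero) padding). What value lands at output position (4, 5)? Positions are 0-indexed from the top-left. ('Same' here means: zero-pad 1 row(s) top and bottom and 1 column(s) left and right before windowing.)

The receptive field on the zero-padded input at this output position is [1 0 0 / 2 3 0 / 5 3 0]. Elementwise product with the kernel and sum: 1·-1 + 0·-1 + 0·-2 + 3·1 + 0·-1 + 3·3 + 0·-1.

11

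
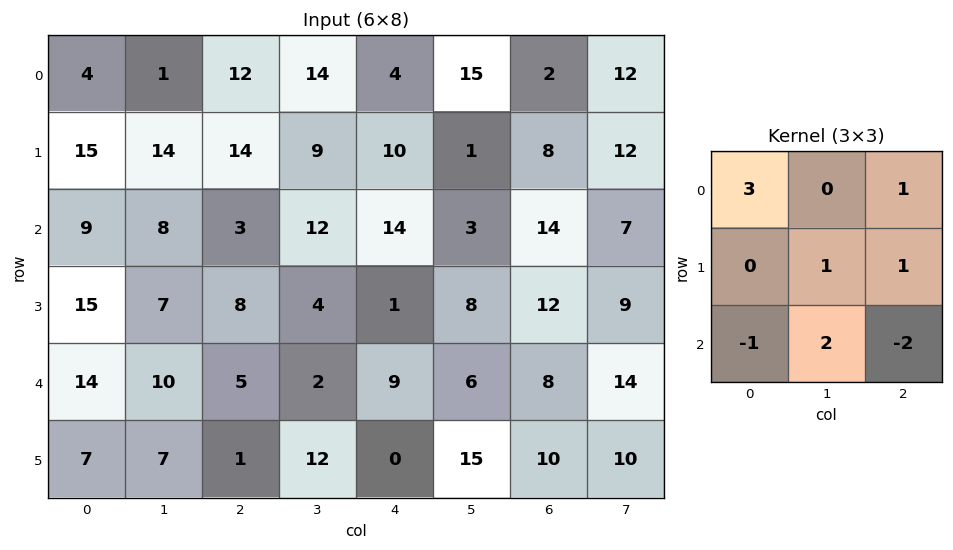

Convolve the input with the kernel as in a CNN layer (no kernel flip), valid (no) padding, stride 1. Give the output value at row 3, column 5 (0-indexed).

The receptive field on the input at this output position is [8 12 9 / 6 8 14 / 15 10 10]. Elementwise product with the kernel and sum: 8·3 + 9·1 + 8·1 + 14·1 + 15·-1 + 10·2 + 10·-2.

40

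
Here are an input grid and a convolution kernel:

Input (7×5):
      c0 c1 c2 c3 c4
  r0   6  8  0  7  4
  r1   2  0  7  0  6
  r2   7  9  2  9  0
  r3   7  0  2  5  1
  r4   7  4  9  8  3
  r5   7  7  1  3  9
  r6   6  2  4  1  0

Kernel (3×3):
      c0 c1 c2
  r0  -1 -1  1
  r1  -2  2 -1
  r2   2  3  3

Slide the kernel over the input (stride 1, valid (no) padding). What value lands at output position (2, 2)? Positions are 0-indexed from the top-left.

45

The receptive field on the input at this output position is [2 9 0 / 2 5 1 / 9 8 3]. Elementwise product with the kernel and sum: 2·-1 + 9·-1 + 0·1 + 2·-2 + 5·2 + 1·-1 + 9·2 + 8·3 + 3·3.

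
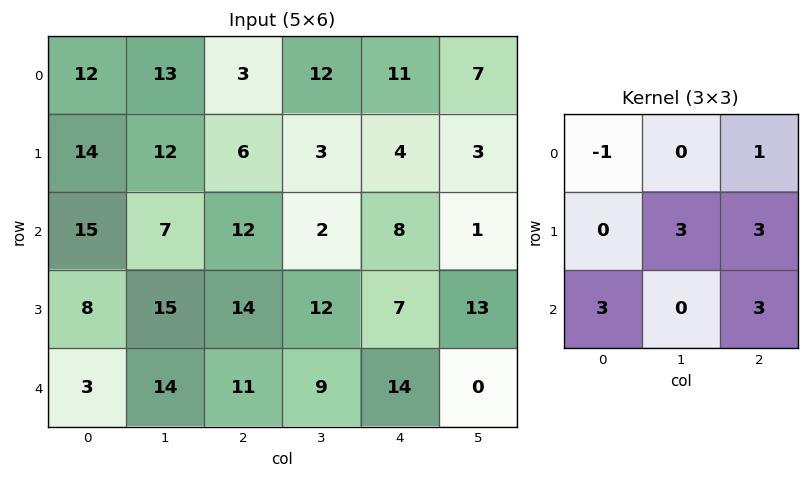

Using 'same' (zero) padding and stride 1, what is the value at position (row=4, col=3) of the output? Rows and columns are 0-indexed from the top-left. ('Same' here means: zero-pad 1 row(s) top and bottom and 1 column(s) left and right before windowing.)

The receptive field on the zero-padded input at this output position is [14 12 7 / 11 9 14 / 0 0 0]. Elementwise product with the kernel and sum: 14·-1 + 7·1 + 9·3 + 14·3 + 0·3 + 0·3.

62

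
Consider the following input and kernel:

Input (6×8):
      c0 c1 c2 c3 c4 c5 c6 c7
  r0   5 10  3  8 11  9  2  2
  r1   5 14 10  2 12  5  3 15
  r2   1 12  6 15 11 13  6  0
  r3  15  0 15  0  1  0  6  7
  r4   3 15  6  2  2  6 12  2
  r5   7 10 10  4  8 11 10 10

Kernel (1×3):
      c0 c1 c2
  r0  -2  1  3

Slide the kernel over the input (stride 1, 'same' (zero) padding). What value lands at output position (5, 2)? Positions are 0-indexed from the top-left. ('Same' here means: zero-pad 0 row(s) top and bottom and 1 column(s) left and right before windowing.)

2

The receptive field on the zero-padded input at this output position is [10 10 4]. Elementwise product with the kernel and sum: 10·-2 + 10·1 + 4·3.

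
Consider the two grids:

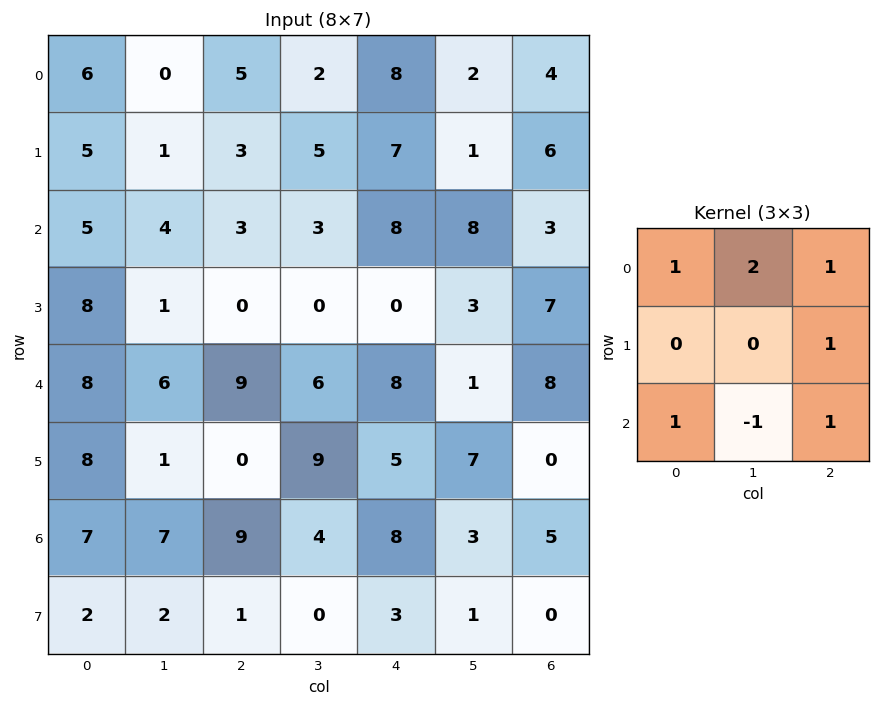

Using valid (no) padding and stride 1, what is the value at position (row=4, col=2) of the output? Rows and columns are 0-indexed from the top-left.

The receptive field on the input at this output position is [9 6 8 / 0 9 5 / 9 4 8]. Elementwise product with the kernel and sum: 9·1 + 6·2 + 8·1 + 5·1 + 9·1 + 4·-1 + 8·1.

47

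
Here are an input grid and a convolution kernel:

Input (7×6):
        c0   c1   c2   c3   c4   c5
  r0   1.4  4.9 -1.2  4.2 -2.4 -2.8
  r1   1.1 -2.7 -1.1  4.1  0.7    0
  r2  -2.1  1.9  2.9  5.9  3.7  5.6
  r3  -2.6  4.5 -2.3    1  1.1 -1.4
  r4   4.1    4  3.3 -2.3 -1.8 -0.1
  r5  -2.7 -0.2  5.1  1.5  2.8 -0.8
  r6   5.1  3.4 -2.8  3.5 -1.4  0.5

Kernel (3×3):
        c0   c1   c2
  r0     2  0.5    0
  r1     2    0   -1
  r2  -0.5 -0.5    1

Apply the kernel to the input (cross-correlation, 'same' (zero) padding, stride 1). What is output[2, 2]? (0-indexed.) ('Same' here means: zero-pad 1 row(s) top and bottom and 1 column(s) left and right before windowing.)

The receptive field on the zero-padded input at this output position is [-2.7 -1.1 4.1 / 1.9 2.9 5.9 / 4.5 -2.3 1]. Elementwise product with the kernel and sum: -2.7·2 + -1.1·0.5 + 1.9·2 + 5.9·-1 + 4.5·-0.5 + -2.3·-0.5 + 1·1.

-8.15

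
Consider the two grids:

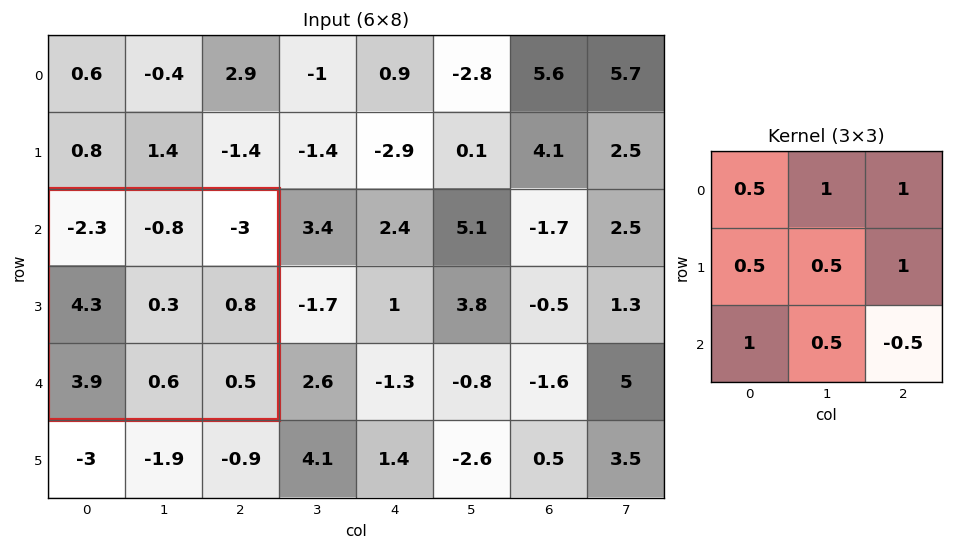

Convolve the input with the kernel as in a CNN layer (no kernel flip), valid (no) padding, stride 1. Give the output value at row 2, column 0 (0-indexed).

The receptive field on the input at this output position is [-2.3 -0.8 -3 / 4.3 0.3 0.8 / 3.9 0.6 0.5]. Elementwise product with the kernel and sum: -2.3·0.5 + -0.8·1 + -3·1 + 4.3·0.5 + 0.3·0.5 + 0.8·1 + 3.9·1 + 0.6·0.5 + 0.5·-0.5.

2.1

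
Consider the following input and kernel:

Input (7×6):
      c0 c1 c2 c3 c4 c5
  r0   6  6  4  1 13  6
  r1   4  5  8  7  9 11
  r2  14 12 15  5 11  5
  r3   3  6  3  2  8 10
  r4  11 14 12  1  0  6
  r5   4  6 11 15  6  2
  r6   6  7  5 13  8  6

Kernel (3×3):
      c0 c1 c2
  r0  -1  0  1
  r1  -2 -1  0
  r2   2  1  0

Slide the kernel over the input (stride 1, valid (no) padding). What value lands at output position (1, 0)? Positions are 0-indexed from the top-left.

The receptive field on the input at this output position is [4 5 8 / 14 12 15 / 3 6 3]. Elementwise product with the kernel and sum: 4·-1 + 8·1 + 14·-2 + 12·-1 + 3·2 + 6·1.

-24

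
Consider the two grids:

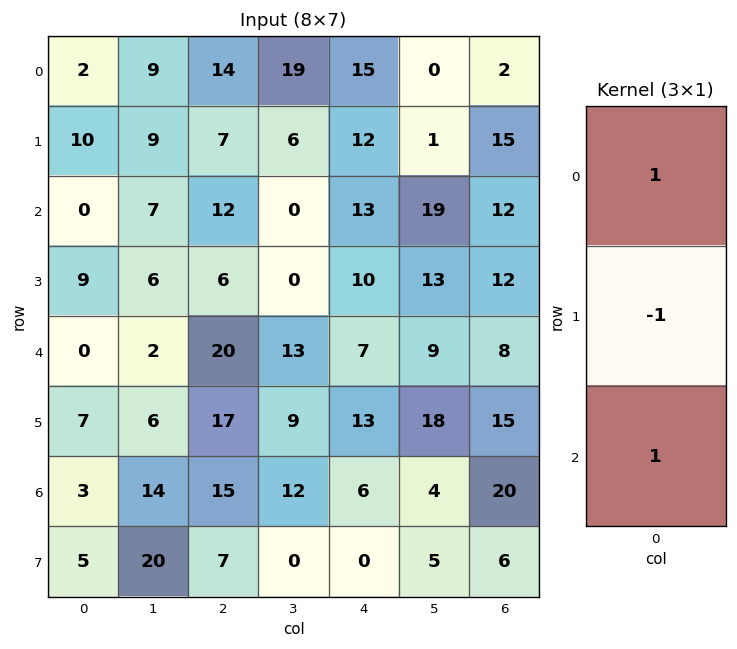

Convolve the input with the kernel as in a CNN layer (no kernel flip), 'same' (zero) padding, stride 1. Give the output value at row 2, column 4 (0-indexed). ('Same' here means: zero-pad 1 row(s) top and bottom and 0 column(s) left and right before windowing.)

9

The receptive field on the zero-padded input at this output position is [12 / 13 / 10]. Elementwise product with the kernel and sum: 12·1 + 13·-1 + 10·1.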